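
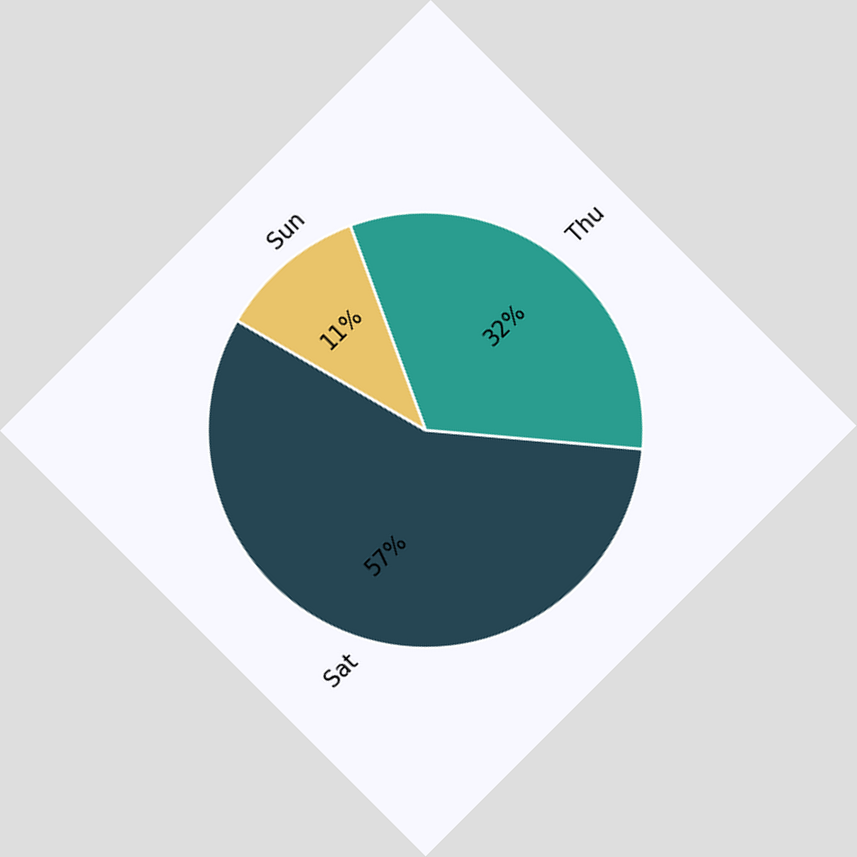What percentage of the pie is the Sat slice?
The chart is tilted about 45° counter-clockwise. The Sat slice takes up 57% of the pie.

57%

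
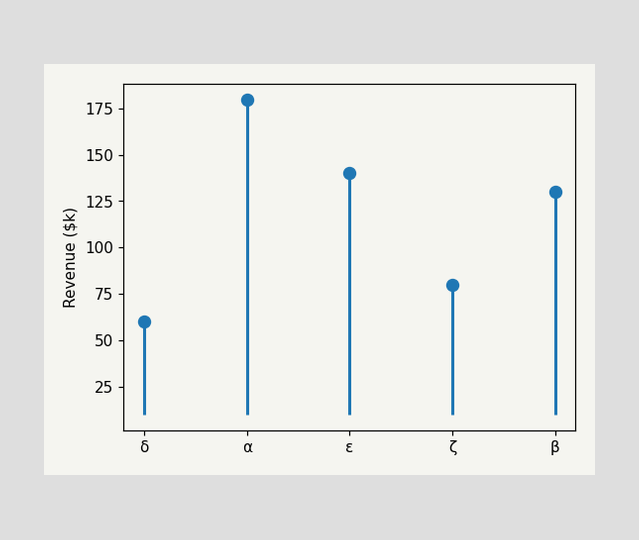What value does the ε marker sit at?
The ε marker sits at $140k.

$140k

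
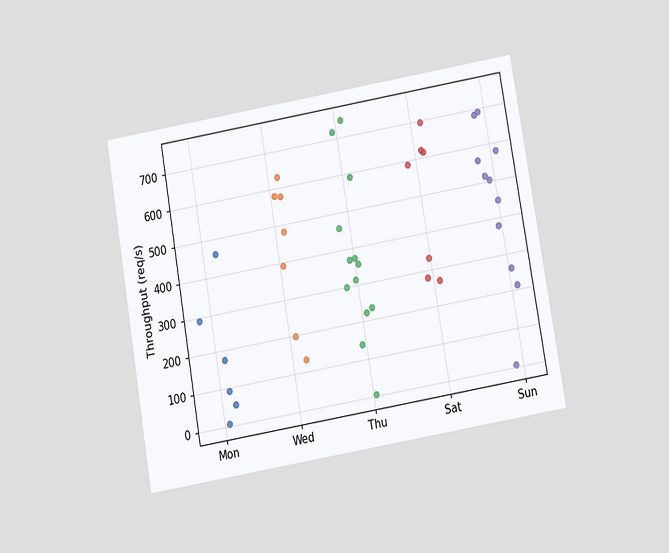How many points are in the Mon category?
6

The chart is tilted about 10° counter-clockwise and viewed slightly from below. Counting the markers in the Mon column gives 6.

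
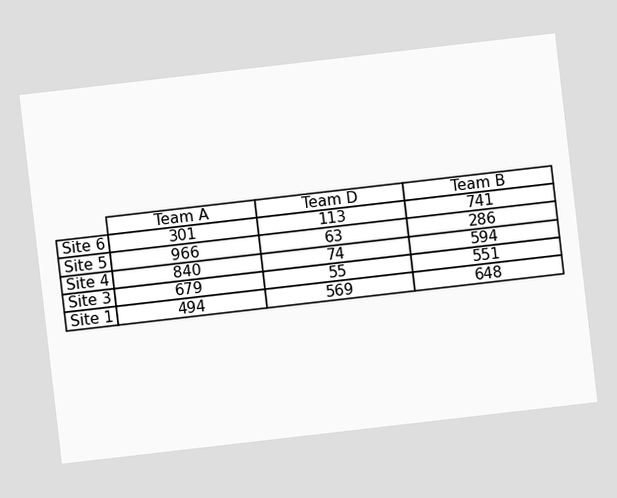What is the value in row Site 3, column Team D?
55

The chart is tilted about 7° counter-clockwise. The (Site 3, Team D) cell reads 55.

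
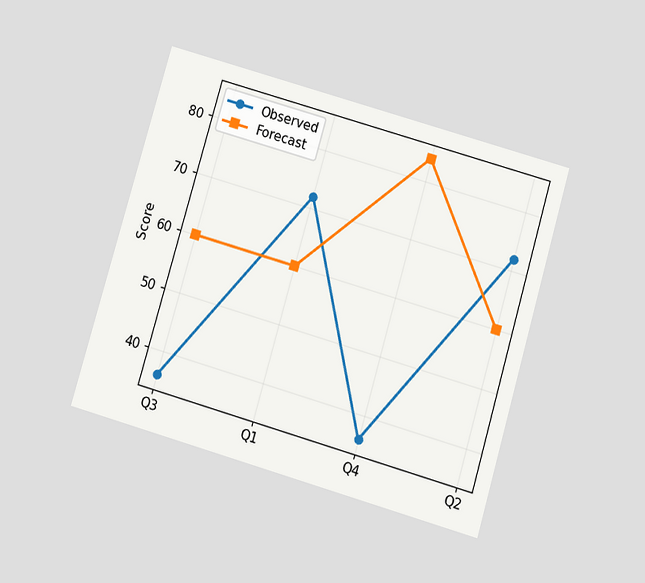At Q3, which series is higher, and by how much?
The chart is tilted about 16° clockwise and viewed slightly from below. At Q3, Forecast sits above the other line by 24.

Forecast, by 24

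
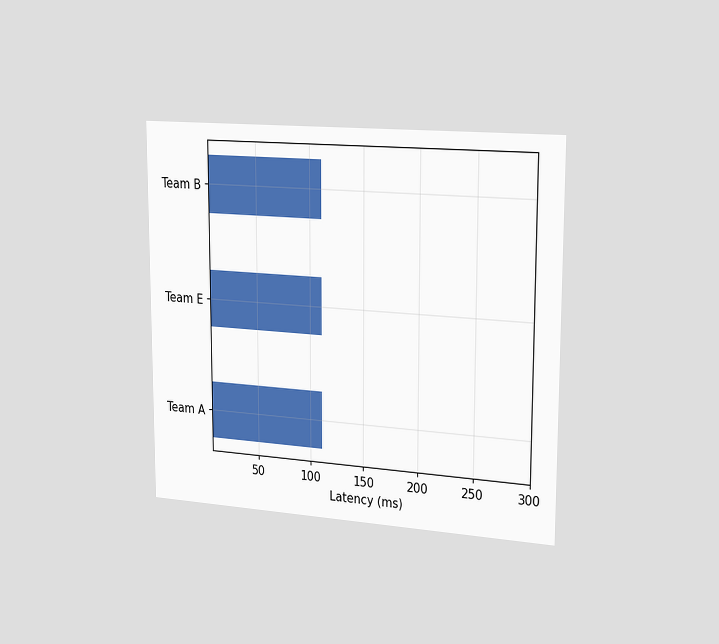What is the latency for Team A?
111ms

The chart is viewed slightly from the right. Reading along the chart's x-axis, the Team A bar reaches 111ms.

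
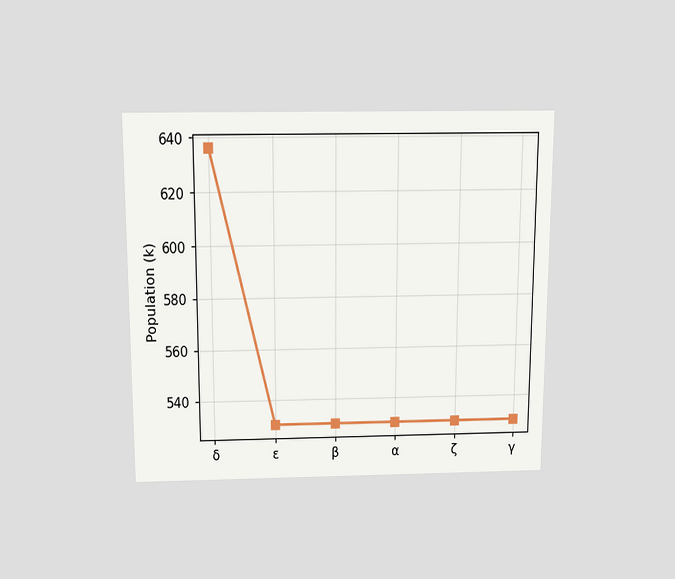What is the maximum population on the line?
636k

The chart is viewed slightly from above. The highest point is at δ, and reading across to the y-axis gives 636k.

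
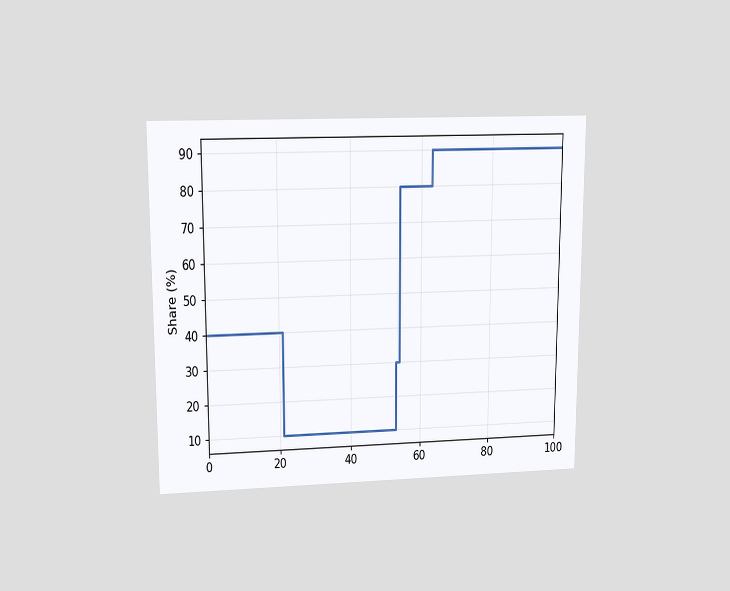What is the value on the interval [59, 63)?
The chart is viewed at a slight angle. On [59, 63) the step sits at 80%.

80%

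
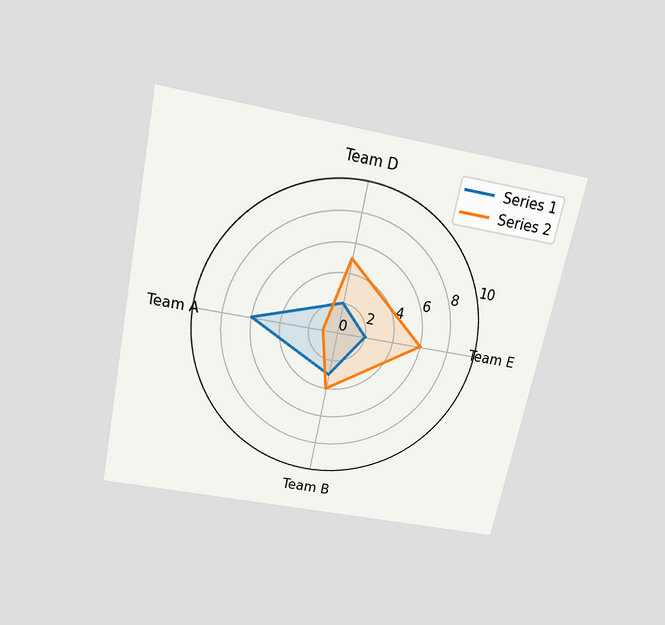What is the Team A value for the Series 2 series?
The chart is tilted about 12° clockwise and viewed slightly from above. On the Team A axis, Series 2 reaches 1.

1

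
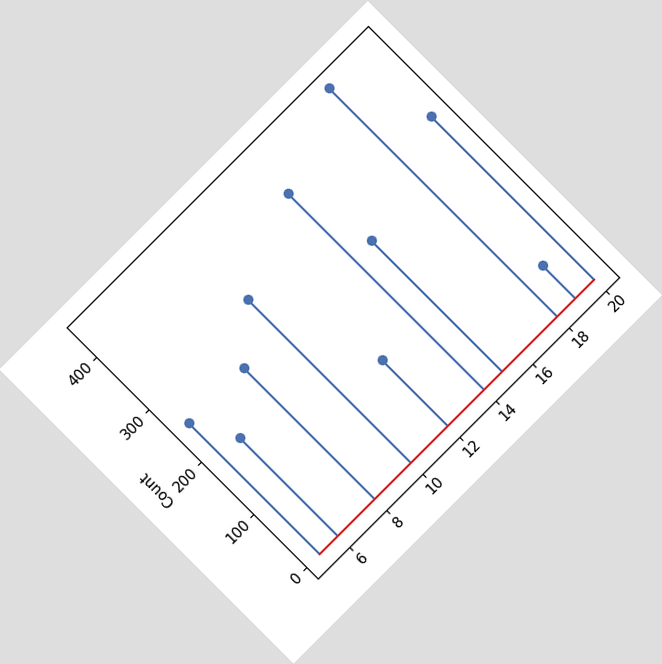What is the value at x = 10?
The chart is tilted about 45° counter-clockwise. The stem at x=10 reaches 310.

310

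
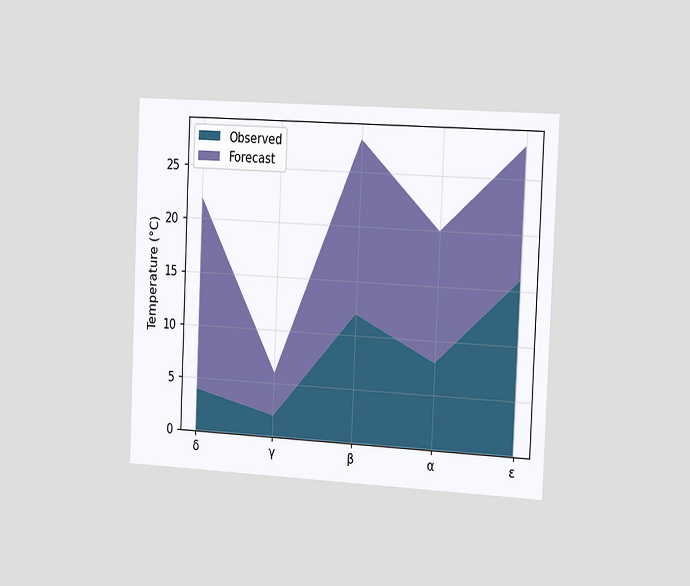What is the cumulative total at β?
28°C

The chart is tilted about 2° clockwise and viewed slightly from the right. The stacked total at β reaches 28°C.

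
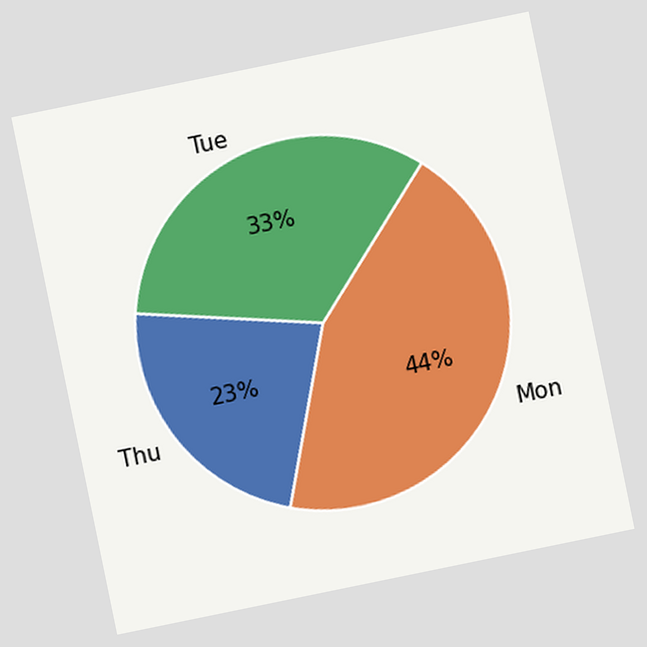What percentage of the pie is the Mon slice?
44%

The chart is tilted about 12° counter-clockwise. The Mon slice takes up 44% of the pie.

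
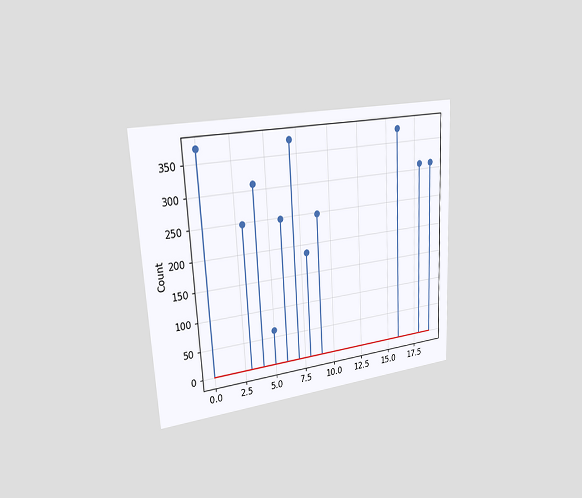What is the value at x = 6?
The chart is tilted about 3° counter-clockwise and viewed slightly from the left. The stem at x=6 reaches 248.

248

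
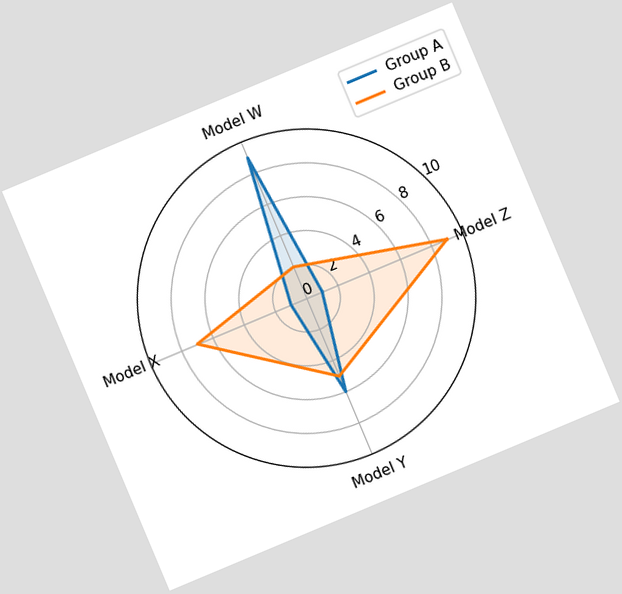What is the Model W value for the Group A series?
9

The chart is tilted about 23° counter-clockwise. On the Model W axis, Group A reaches 9.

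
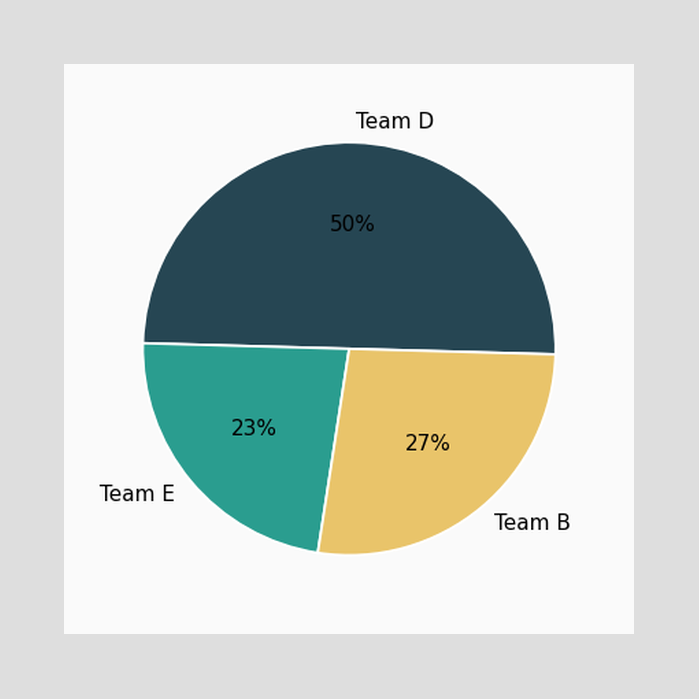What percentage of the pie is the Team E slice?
The Team E slice takes up 23% of the pie.

23%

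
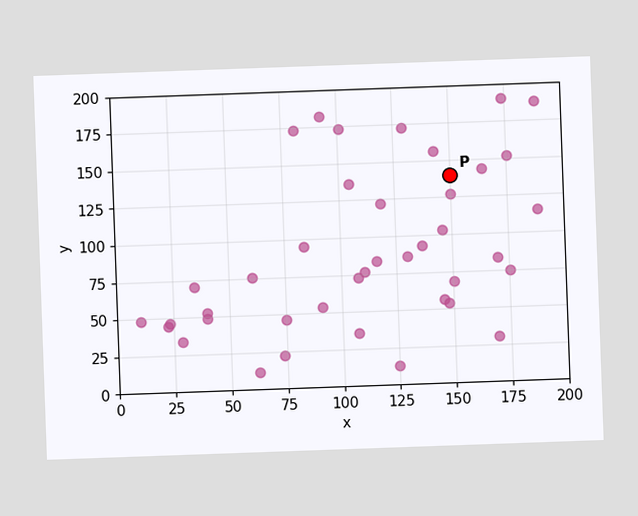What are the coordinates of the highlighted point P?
(150, 140)

The chart is tilted about 2° counter-clockwise. Following the gridlines from P to each axis, P sits at (150, 140).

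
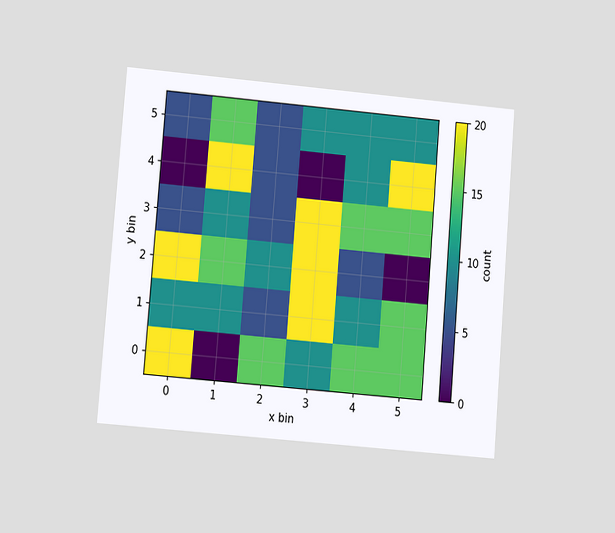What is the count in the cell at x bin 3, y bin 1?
20

The chart is tilted about 5° clockwise and viewed at a slight angle. Matching the cell (3, 1) against the colorbar gives 20.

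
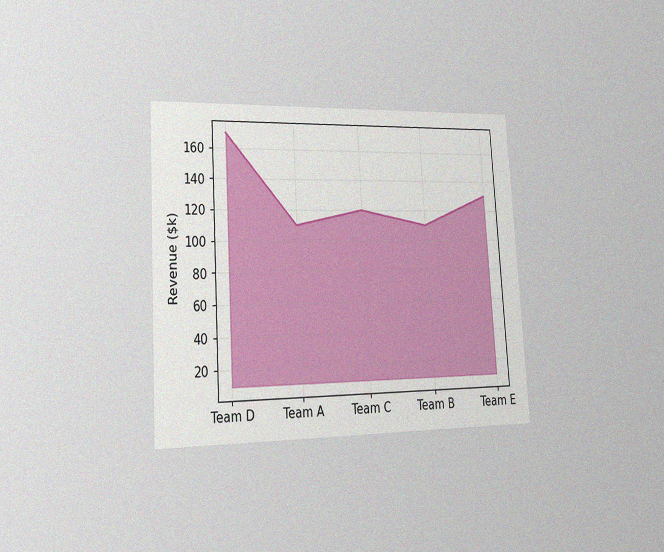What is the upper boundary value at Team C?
The chart is tilted about 3° counter-clockwise and viewed slightly from the left, with some photo noise. At Team C the upper boundary is at $120k.

$120k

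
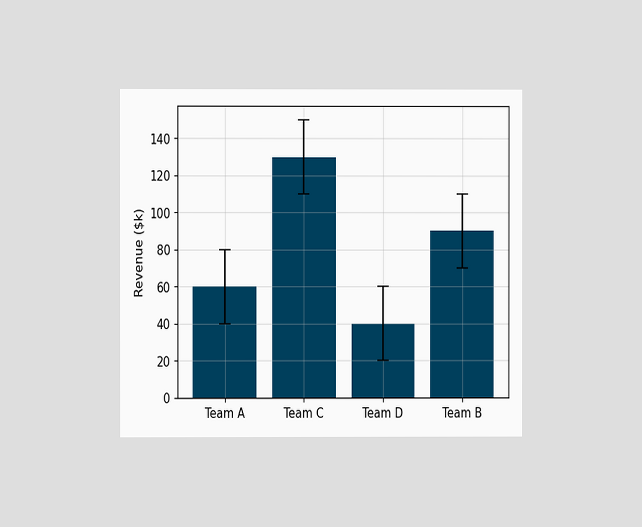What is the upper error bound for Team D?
$60k

The chart is viewed at a slight angle. The Team D bar's upper whisker reaches $60k.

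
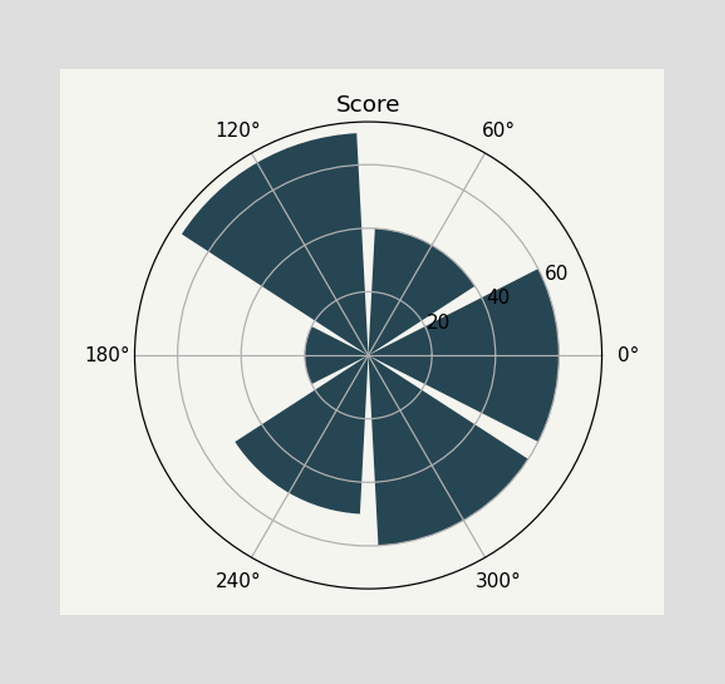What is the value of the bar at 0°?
60

The bar at 0° reaches 60 on the radial axis.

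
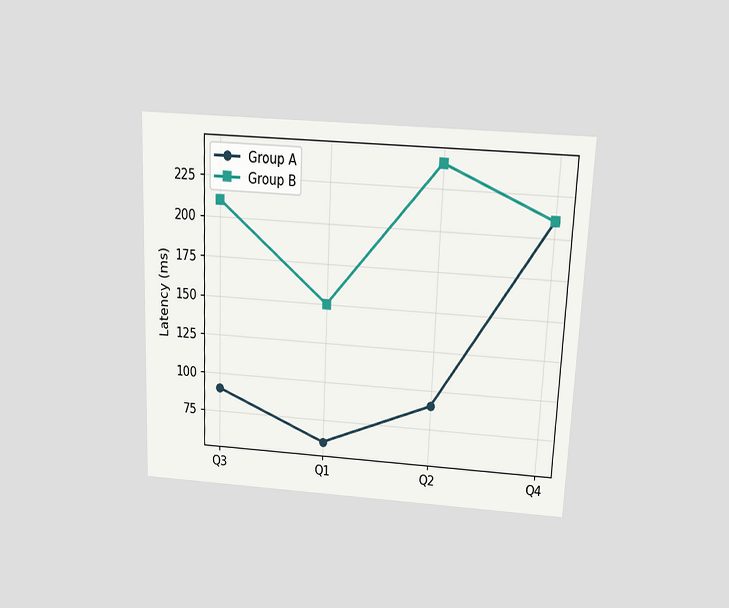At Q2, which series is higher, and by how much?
The chart is tilted about 2° clockwise and viewed slightly from above. At Q2, Group B sits above the other line by 150ms.

Group B, by 150ms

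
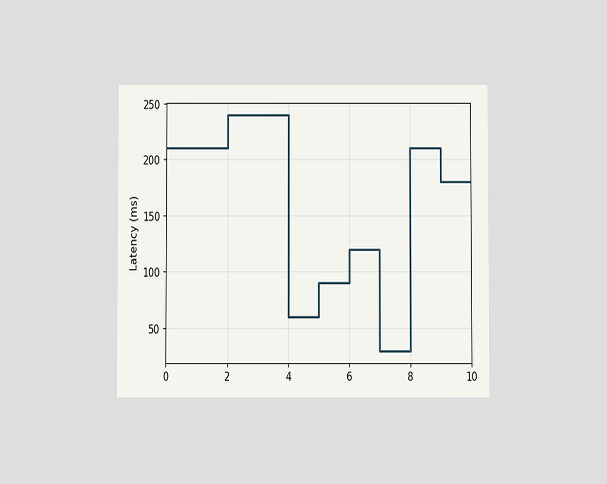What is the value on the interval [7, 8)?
The chart is viewed at a slight angle. On [7, 8) the step sits at 30ms.

30ms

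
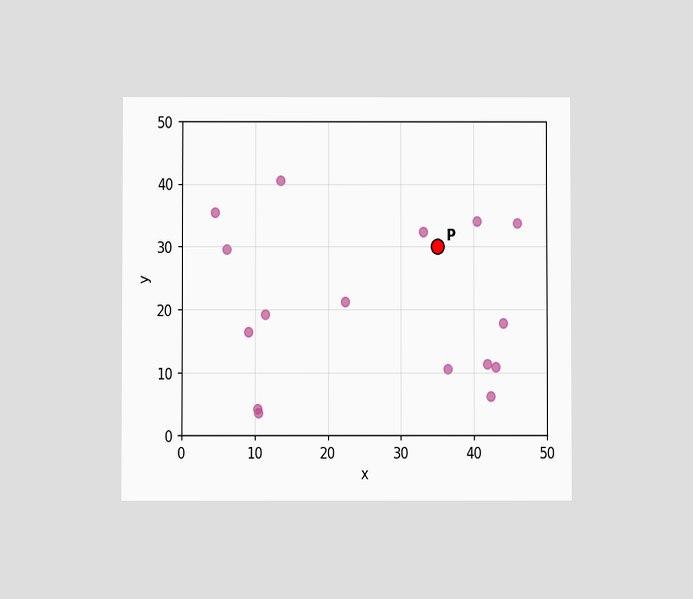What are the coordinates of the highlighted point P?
The chart is viewed at a slight angle. Following the gridlines from P to each axis, P sits at (35, 30).

(35, 30)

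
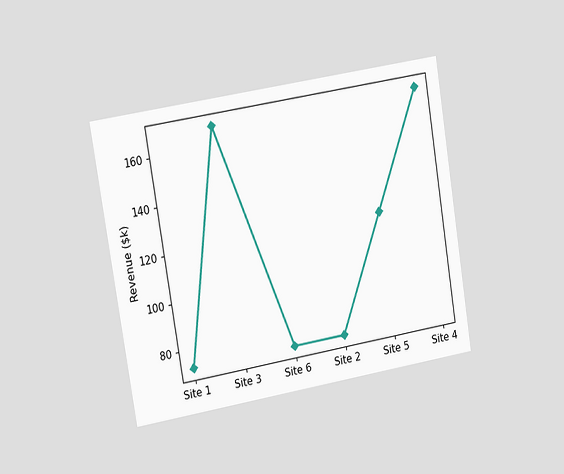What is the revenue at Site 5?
The chart is tilted about 9° counter-clockwise and viewed slightly from the left. At Site 5, the line is at $120k.

$120k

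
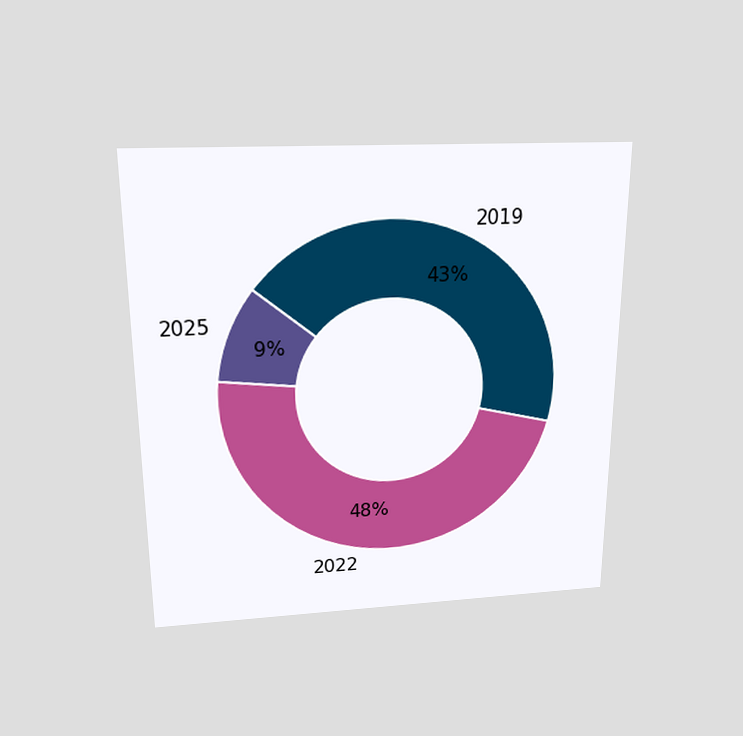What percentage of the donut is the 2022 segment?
The chart is viewed slightly from above. The 2022 segment takes up 48% of the ring.

48%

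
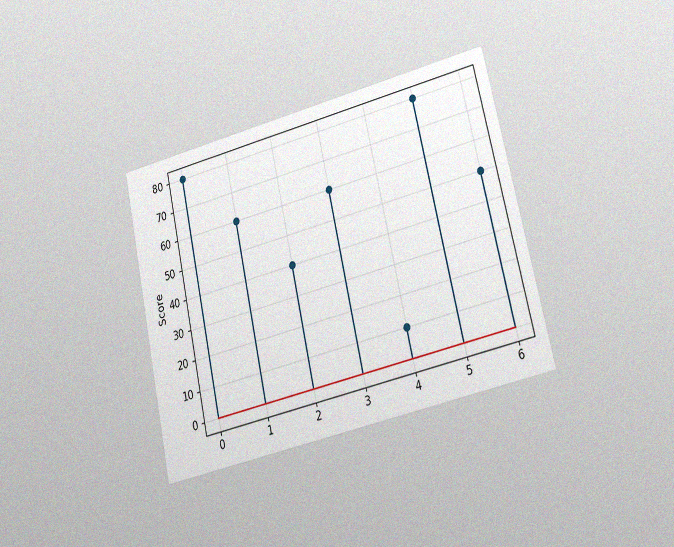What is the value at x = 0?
The chart is tilted about 13° counter-clockwise and viewed at a slight angle, with some photo noise. The stem at x=0 reaches 80.

80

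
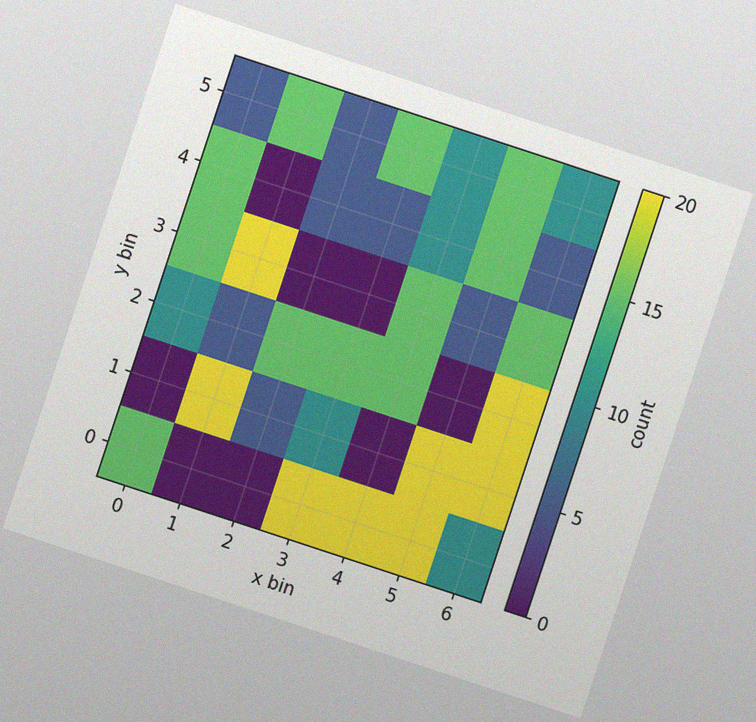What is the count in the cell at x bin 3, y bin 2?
15

The chart is tilted about 18° clockwise, with some photo noise. Matching the cell (3, 2) against the colorbar gives 15.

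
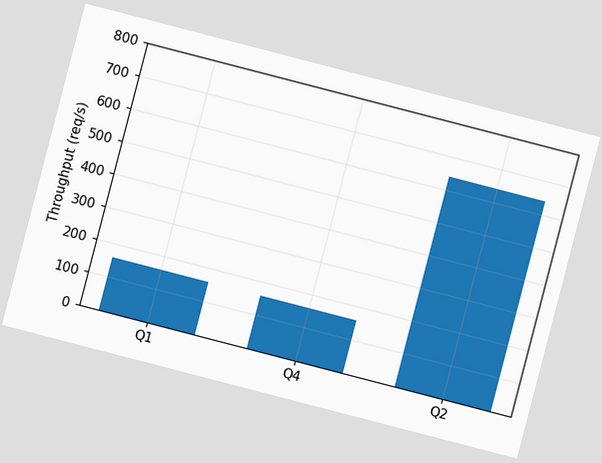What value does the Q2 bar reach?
The chart is tilted about 15° clockwise. Reading along the chart's y-axis, the Q2 bar reaches 640req/s.

640req/s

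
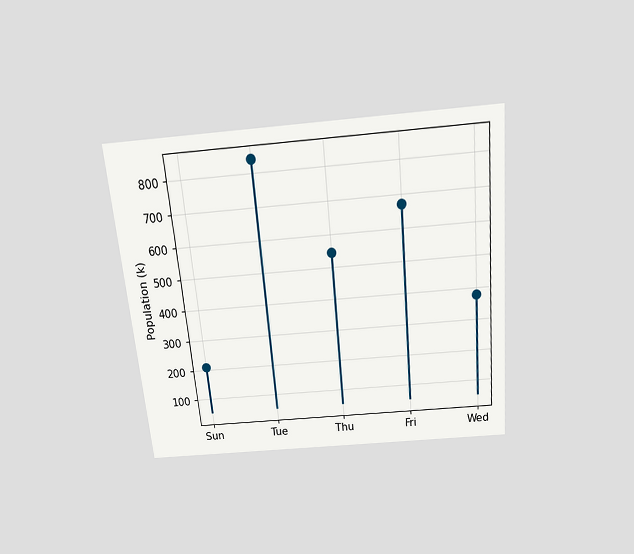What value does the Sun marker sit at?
The chart is tilted about 5° counter-clockwise and viewed slightly from above. The Sun marker sits at 210k.

210k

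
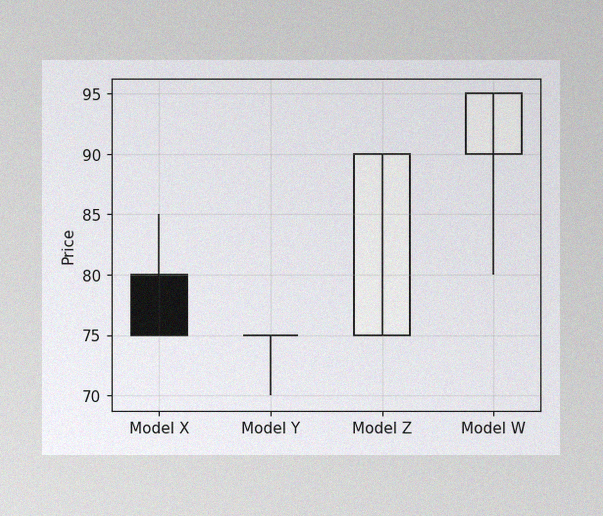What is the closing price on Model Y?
The image has some photo noise and uneven lighting. The Model Y candle closes at 75.

75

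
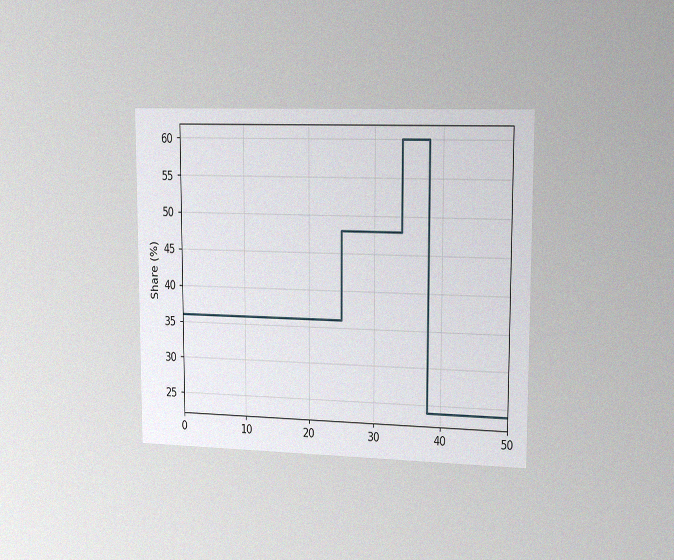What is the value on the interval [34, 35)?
60%

The chart is viewed slightly from the right, with some photo noise. On [34, 35) the step sits at 60%.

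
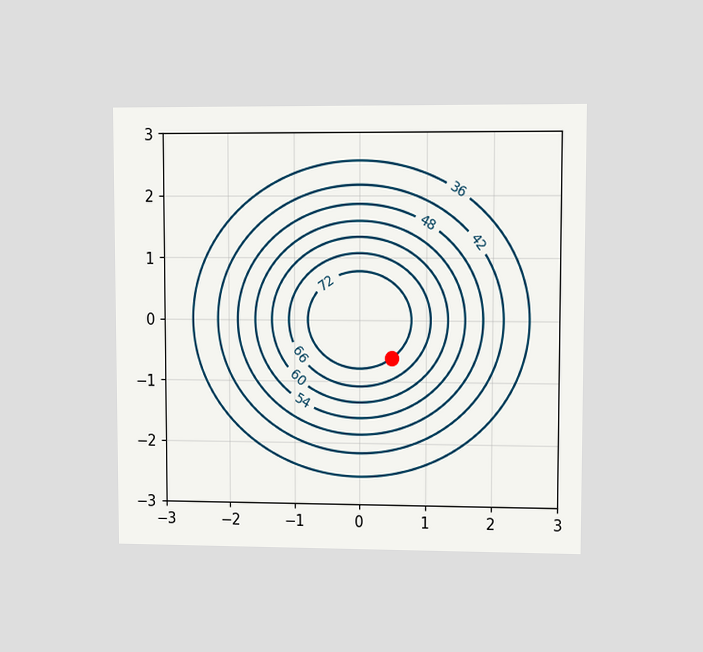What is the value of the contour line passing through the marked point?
The chart is viewed at a slight angle. The marked point sits on the contour labelled 72.

72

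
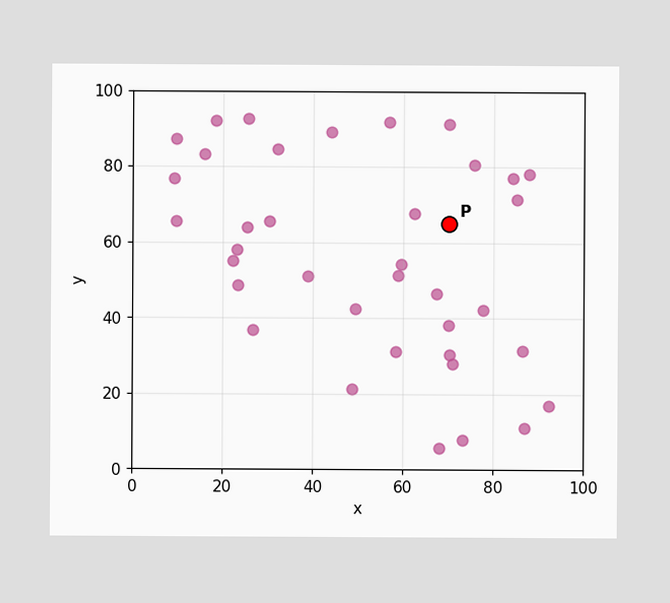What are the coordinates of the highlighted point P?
Following the gridlines from P to each axis, P sits at (70, 65).

(70, 65)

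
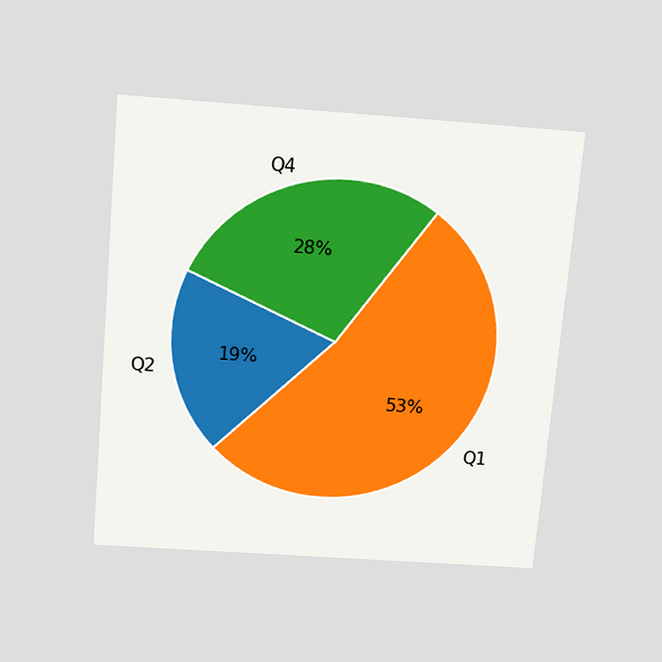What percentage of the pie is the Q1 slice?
53%

The chart is tilted about 5° clockwise and viewed slightly from above. The Q1 slice takes up 53% of the pie.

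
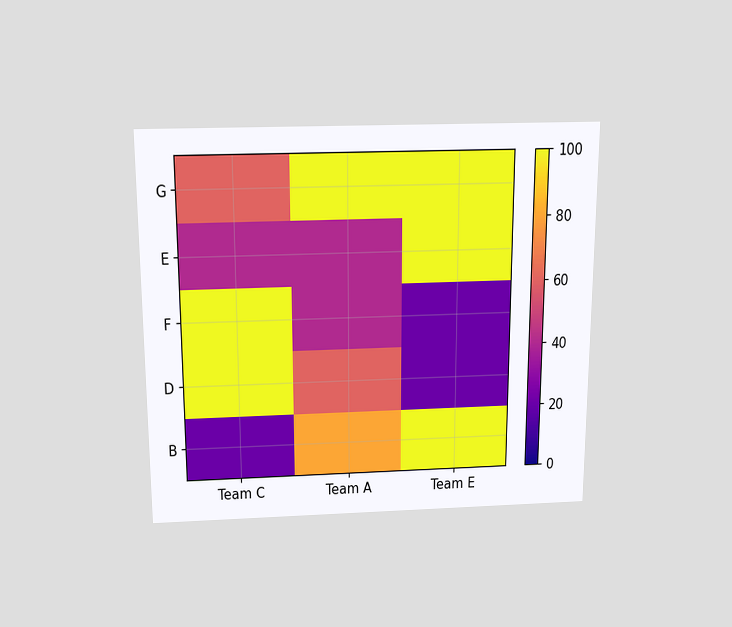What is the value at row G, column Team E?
The chart is viewed slightly from above. Matching cell (G, Team E) against the colorbar gives 100.

100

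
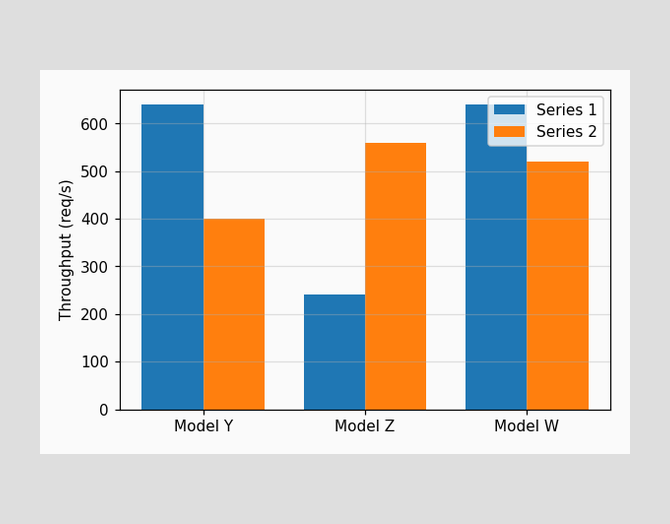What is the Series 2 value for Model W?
The Series 2 bar at Model W reaches 520req/s on the y-axis.

520req/s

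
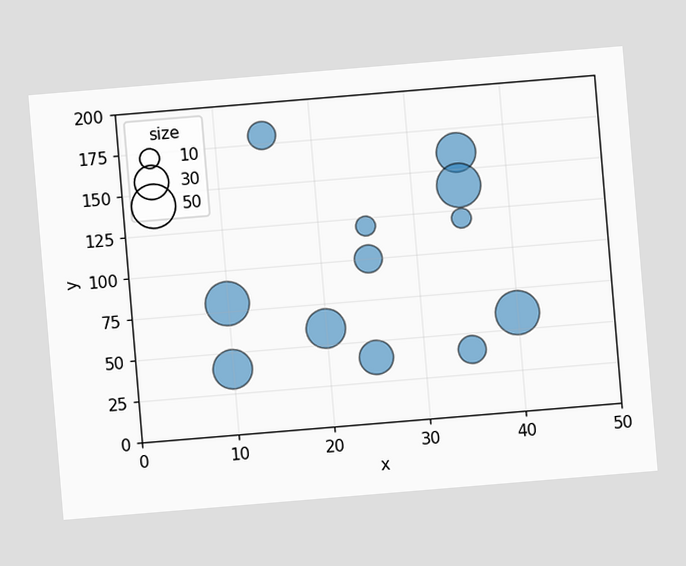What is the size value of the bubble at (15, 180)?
20

The chart is tilted about 5° counter-clockwise. Matching the bubble at (15, 180) against the size legend gives 20.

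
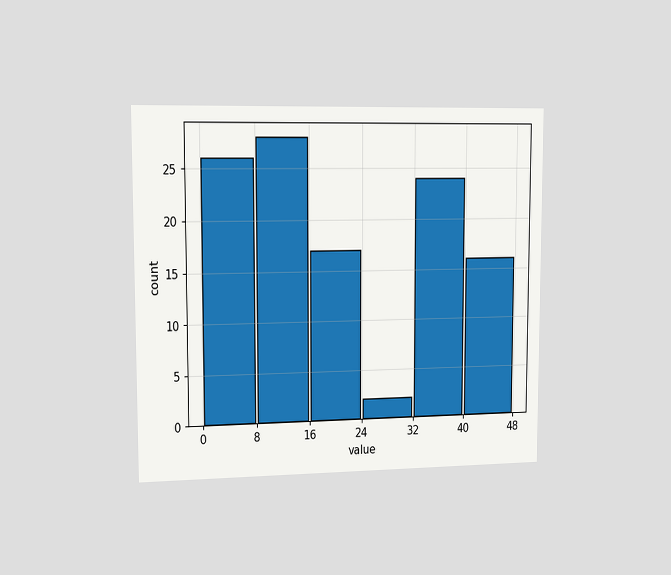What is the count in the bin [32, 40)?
The chart is viewed slightly from the left. The [32, 40) bin has height 24.

24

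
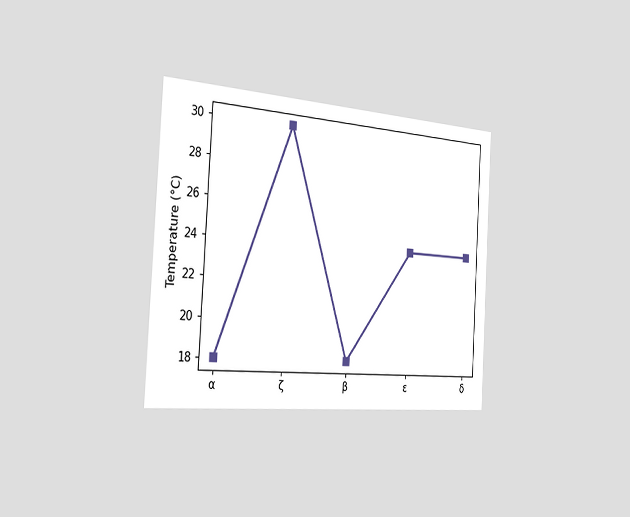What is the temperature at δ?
24°C

The chart is tilted about 3° clockwise and viewed slightly from the left. At δ, the line is at 24°C.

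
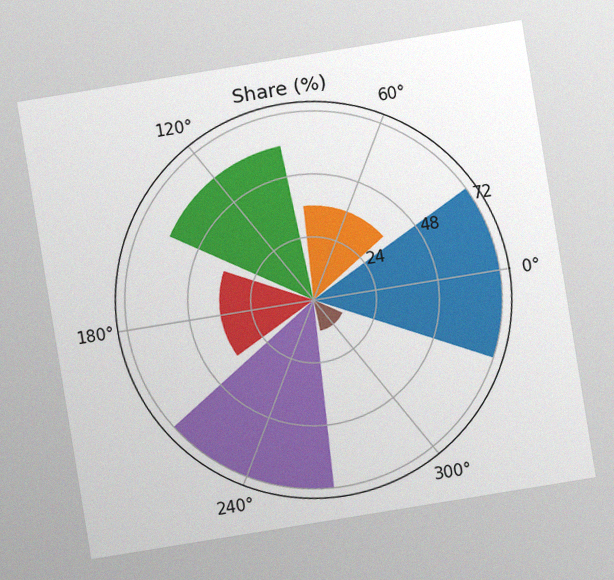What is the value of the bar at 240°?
The chart is tilted about 9° counter-clockwise, with some photo noise. The bar at 240° reaches 72% on the radial axis.

72%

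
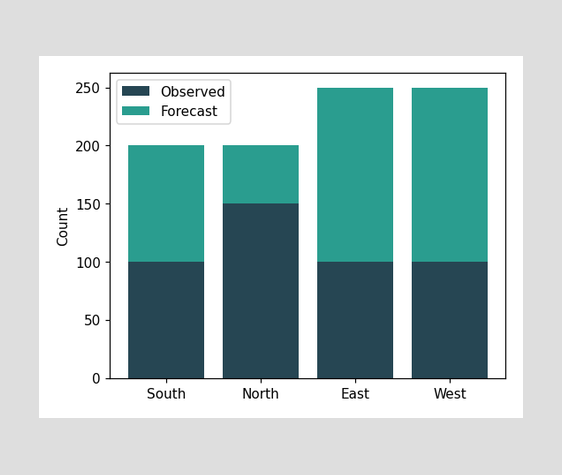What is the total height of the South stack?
200

The South stack's top reaches 200 on the y-axis.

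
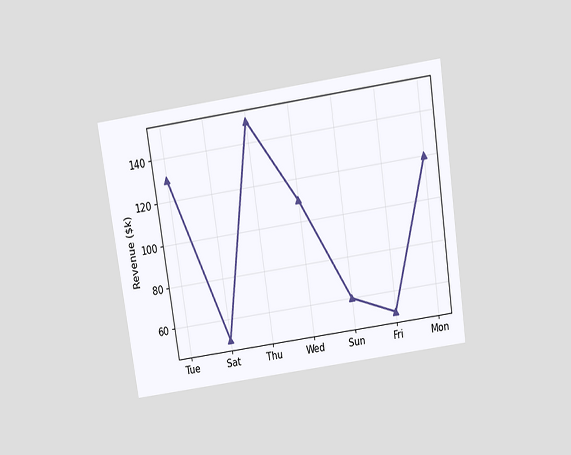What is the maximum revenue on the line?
The chart is tilted about 8° counter-clockwise and viewed slightly from above. The highest point is at Thu, and reading across to the y-axis gives $150k.

$150k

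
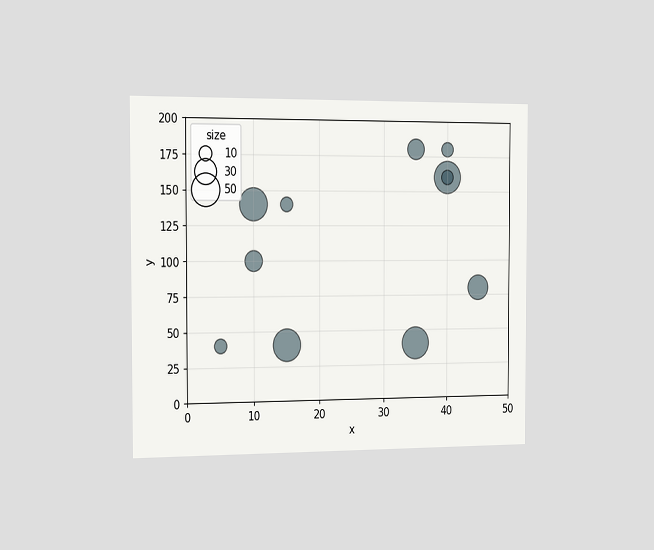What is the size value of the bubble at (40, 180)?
10

The chart is viewed slightly from the left. Matching the bubble at (40, 180) against the size legend gives 10.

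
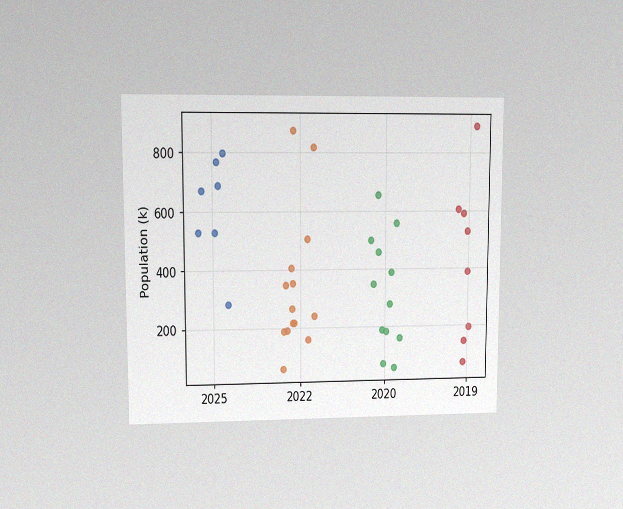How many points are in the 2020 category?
The chart is viewed at a slight angle, with some photo noise. Counting the markers in the 2020 column gives 12.

12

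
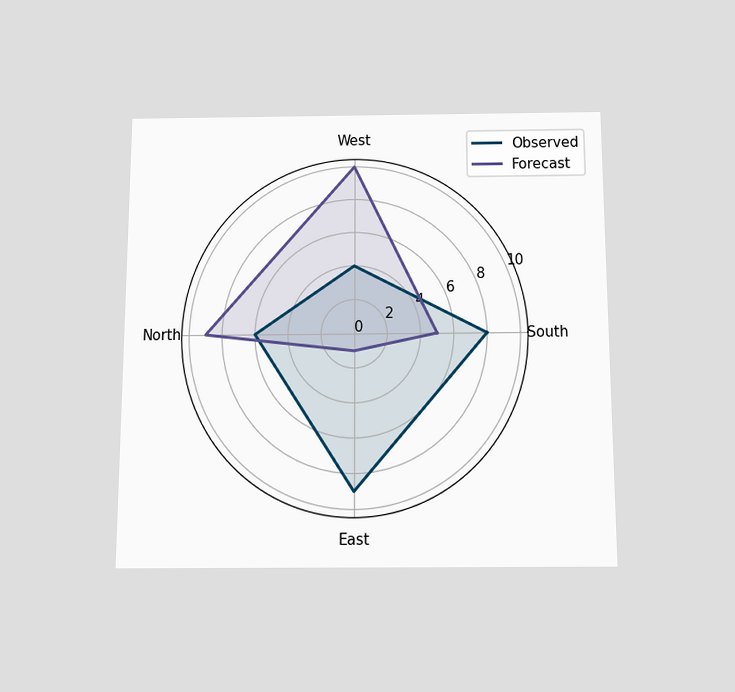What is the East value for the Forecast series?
1

The chart is viewed slightly from below. On the East axis, Forecast reaches 1.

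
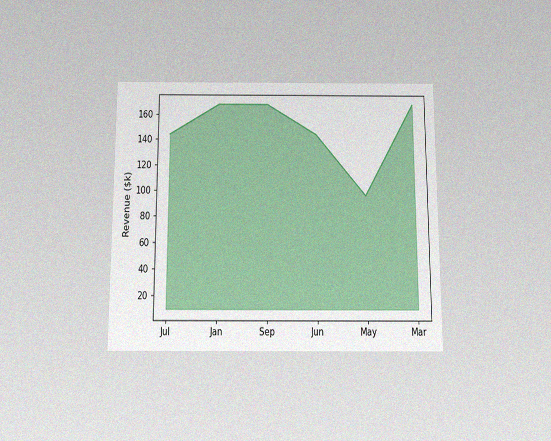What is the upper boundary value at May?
$96k

The chart is viewed slightly from below, with some photo noise. At May the upper boundary is at $96k.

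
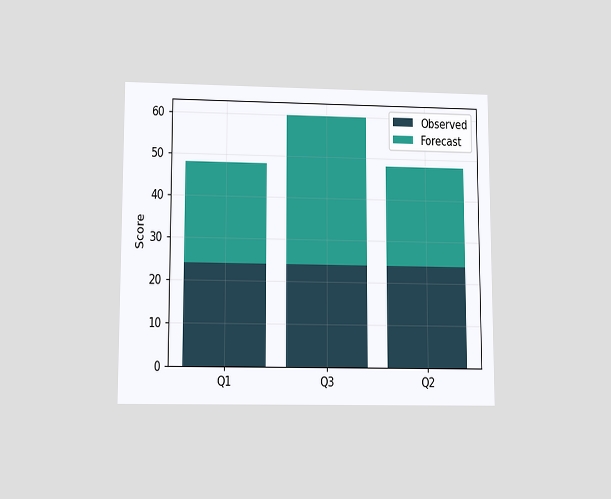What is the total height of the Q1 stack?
The chart is viewed slightly from below. The Q1 stack's top reaches 48 on the y-axis.

48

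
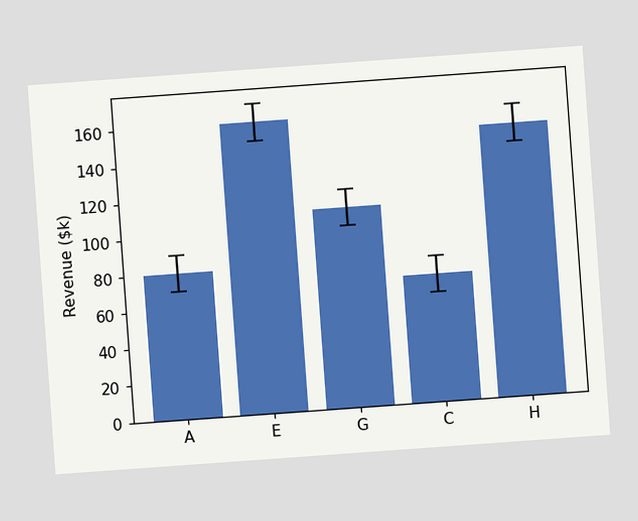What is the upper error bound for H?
$160k

The chart is tilted about 4° counter-clockwise. The H bar's upper whisker reaches $160k.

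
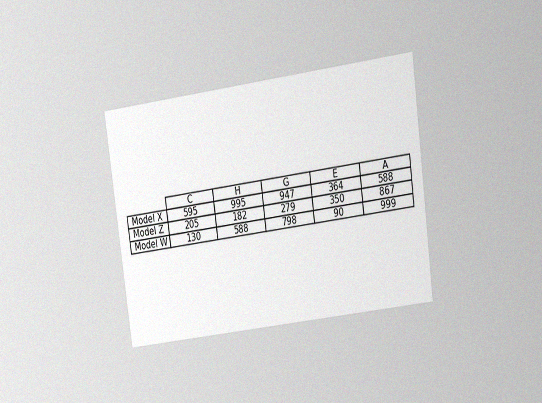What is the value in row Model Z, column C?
205

The chart is tilted about 8° counter-clockwise and viewed at a slight angle, with some photo noise. The (Model Z, C) cell reads 205.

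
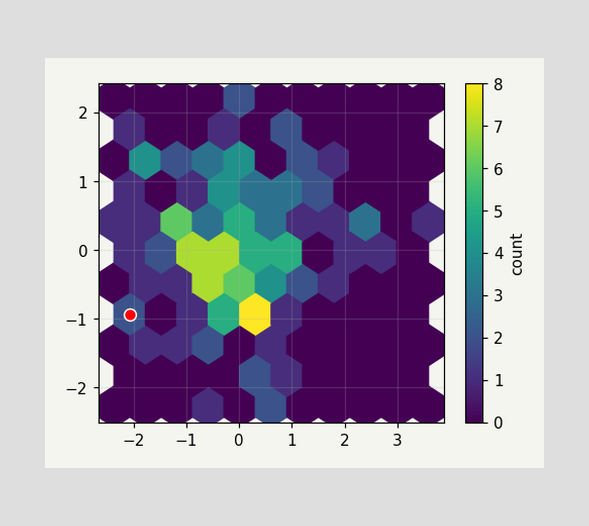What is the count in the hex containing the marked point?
The marked hex reads 2 on the colorbar.

2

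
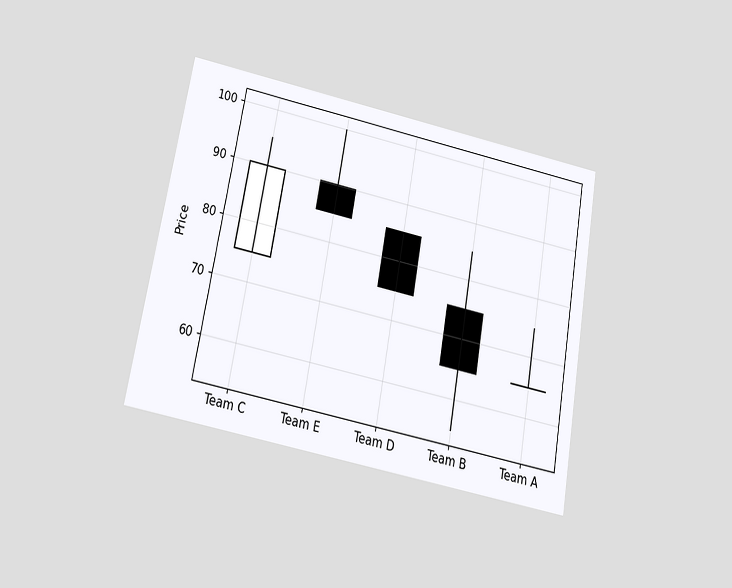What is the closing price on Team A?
65

The chart is tilted about 10° clockwise and viewed slightly from below. The Team A candle closes at 65.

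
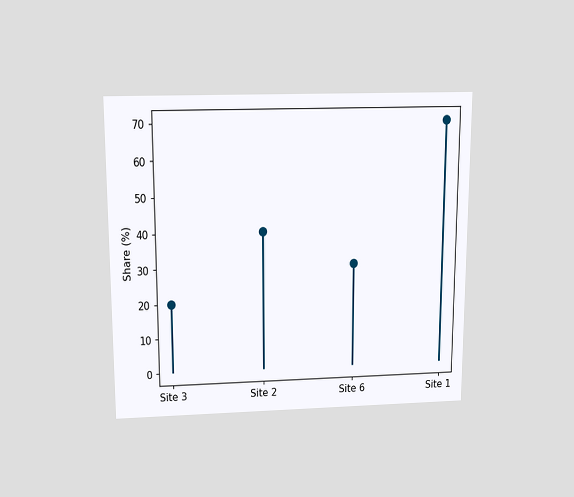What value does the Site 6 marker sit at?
The chart is viewed slightly from above. The Site 6 marker sits at 30%.

30%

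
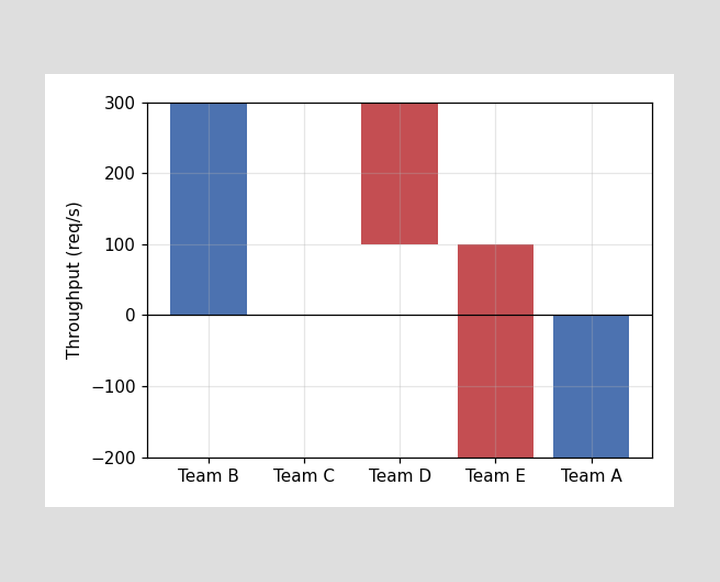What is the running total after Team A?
0req/s

After Team A the running total reaches 0req/s.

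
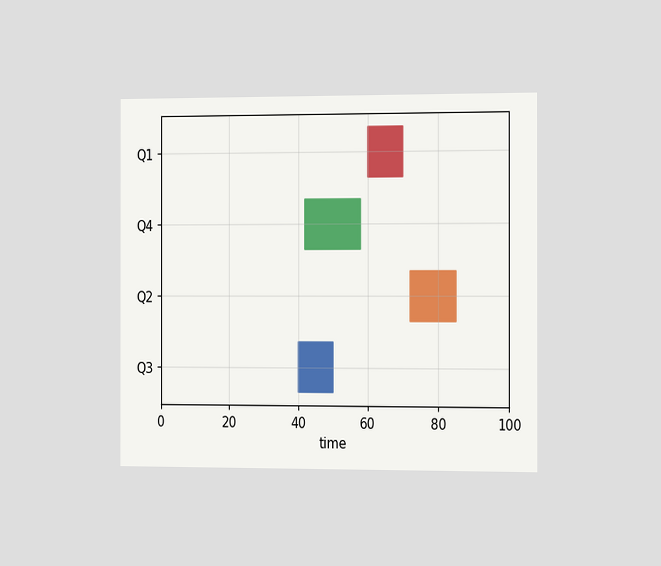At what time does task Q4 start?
42

The chart is viewed slightly from the right. The Q4 bar begins at t=42.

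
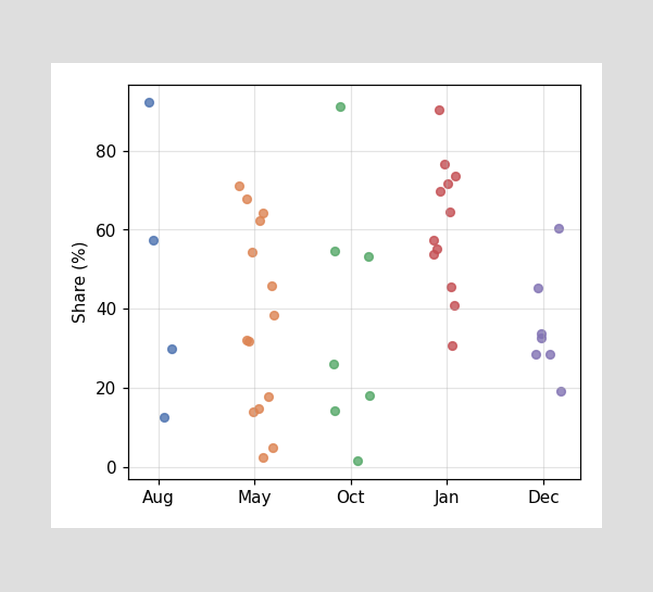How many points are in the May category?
Counting the markers in the May column gives 14.

14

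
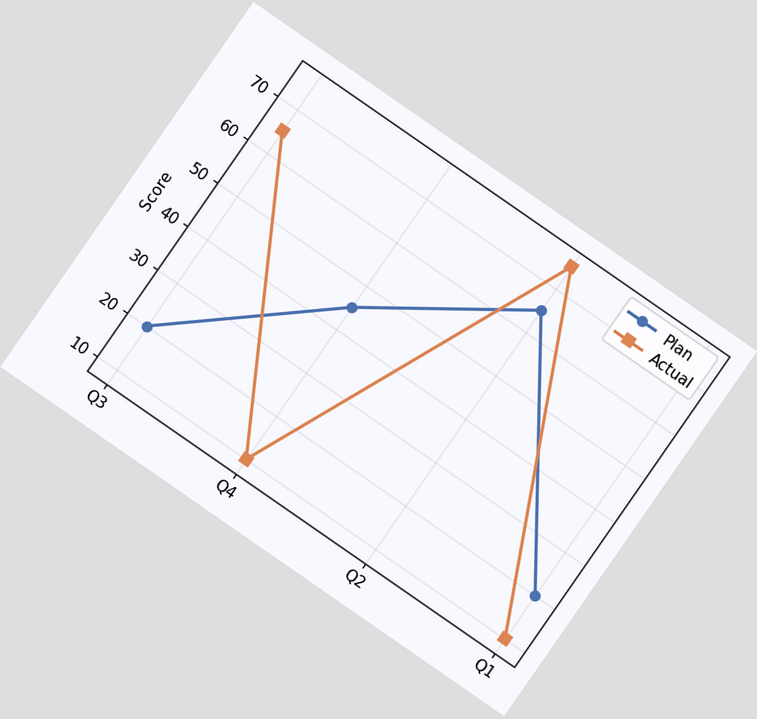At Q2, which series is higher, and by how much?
Actual, by 10

The chart is tilted about 35° clockwise. At Q2, Actual sits above the other line by 10.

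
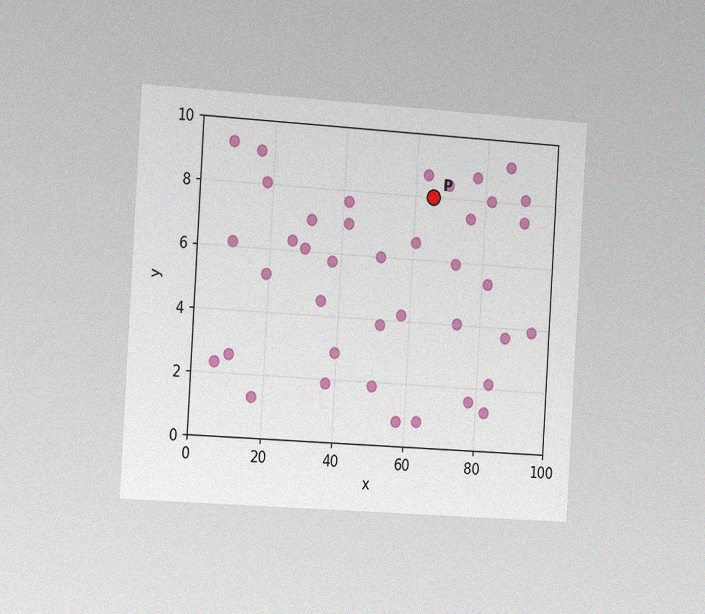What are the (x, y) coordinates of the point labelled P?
(65, 8)

The chart is tilted about 3° clockwise and viewed slightly from the left, with some photo noise. Following the gridlines from P to each axis, P sits at (65, 8).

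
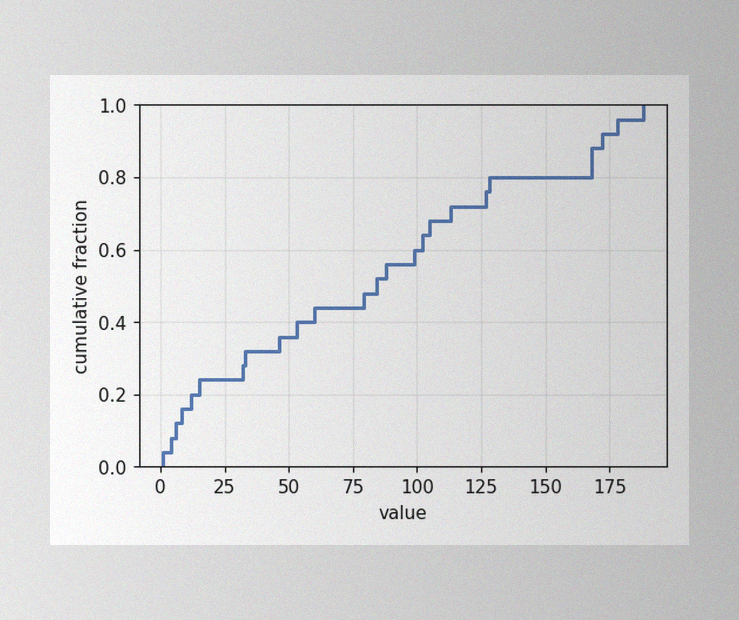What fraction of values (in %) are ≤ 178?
The image has some photo noise and uneven lighting. At x=178 the ECDF step is at 96%.

96%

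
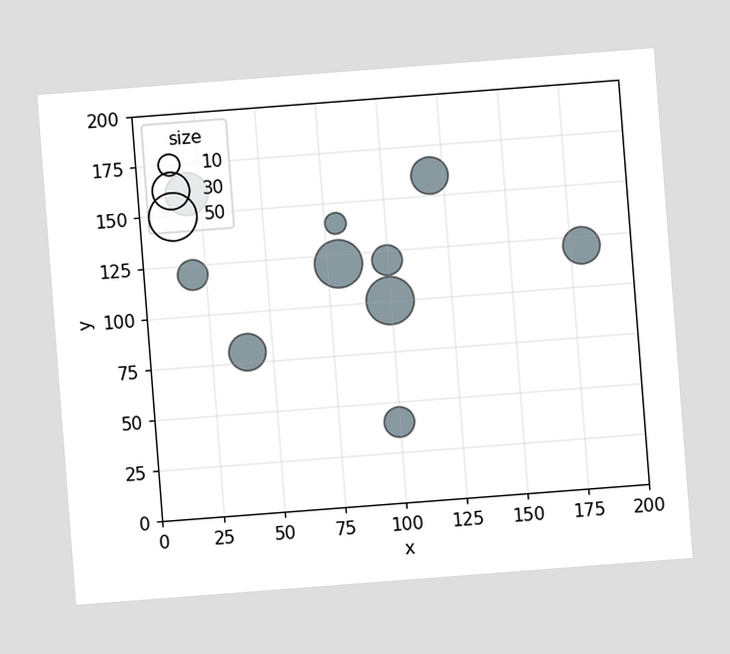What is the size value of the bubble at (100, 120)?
The chart is tilted about 4° counter-clockwise. Matching the bubble at (100, 120) against the size legend gives 20.

20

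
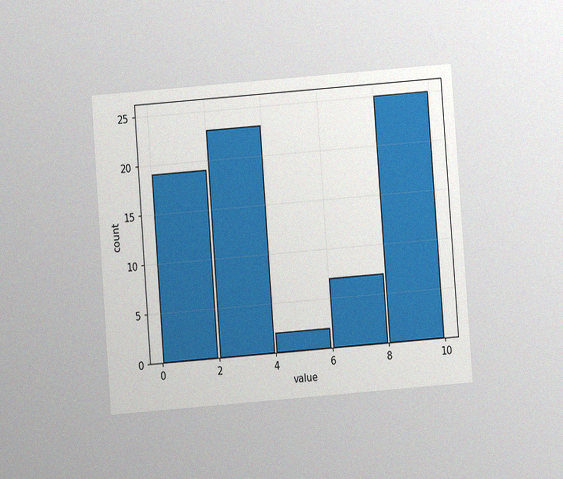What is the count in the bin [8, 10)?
The chart is tilted about 4° counter-clockwise and viewed at a slight angle, with some photo noise. The [8, 10) bin has height 25.

25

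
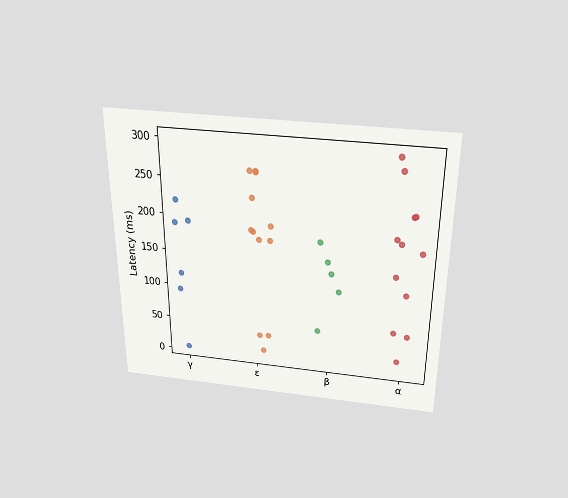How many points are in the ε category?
The chart is viewed slightly from above. Counting the markers in the ε column gives 12.

12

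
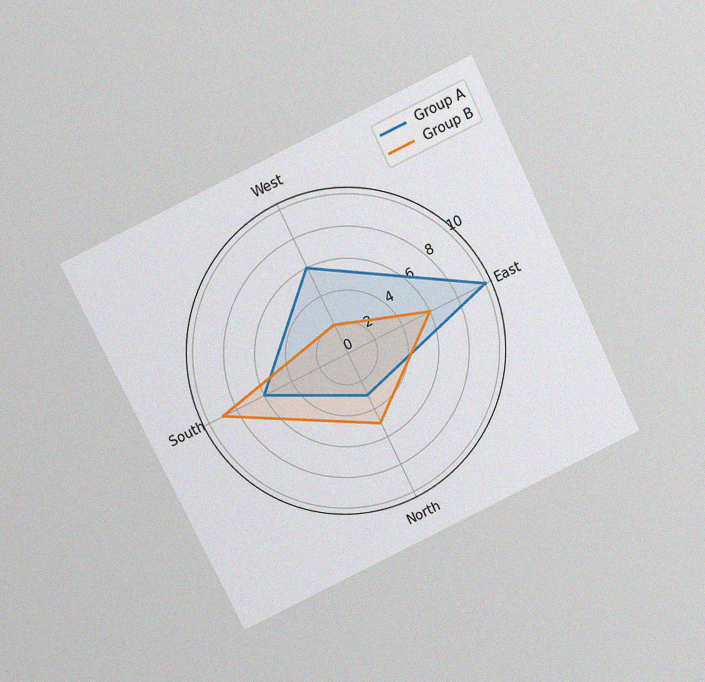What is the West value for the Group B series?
2

The chart is tilted about 26° counter-clockwise and viewed slightly from above, with some photo noise. On the West axis, Group B reaches 2.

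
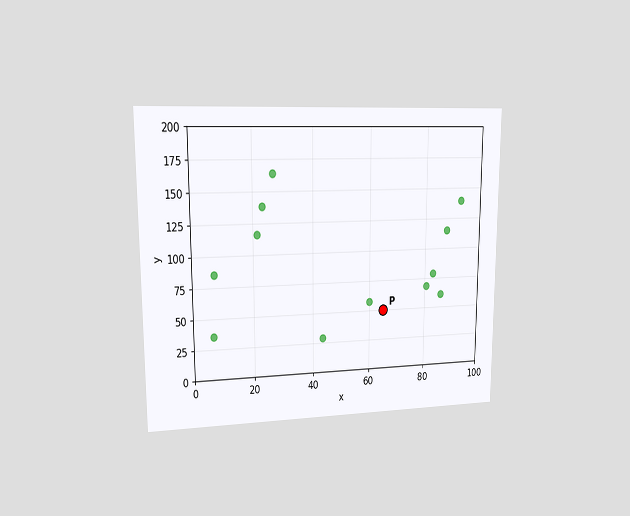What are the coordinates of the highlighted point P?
The chart is viewed at a slight angle. Following the gridlines from P to each axis, P sits at (65, 50).

(65, 50)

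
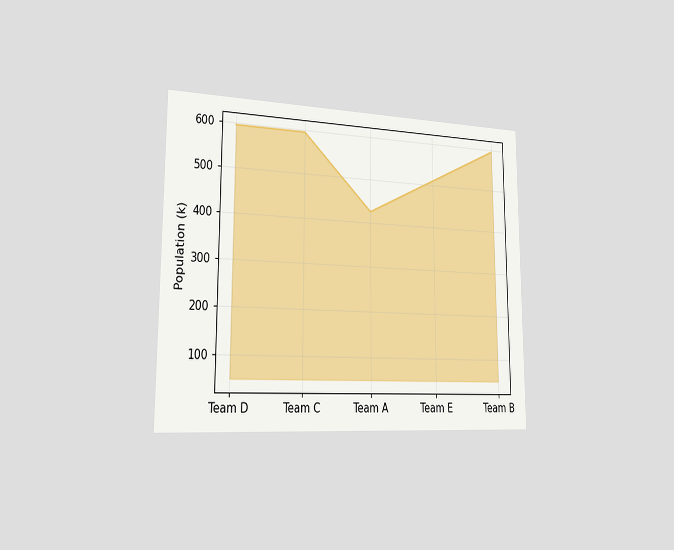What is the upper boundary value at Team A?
The chart is viewed slightly from the left. At Team A the upper boundary is at 425k.

425k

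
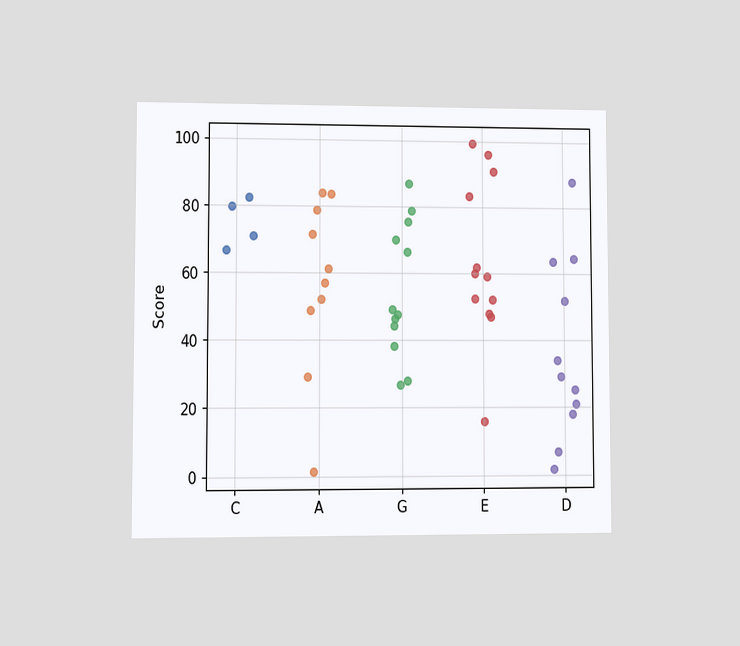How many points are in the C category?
4

The chart is viewed at a slight angle. Counting the markers in the C column gives 4.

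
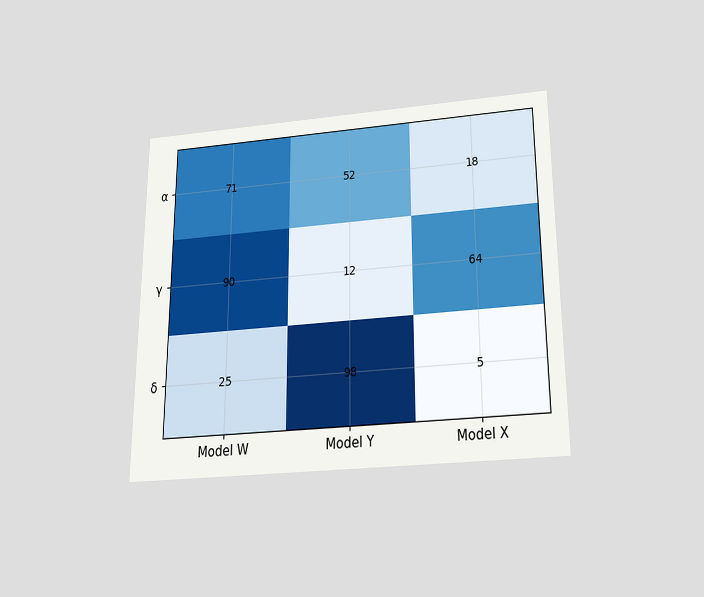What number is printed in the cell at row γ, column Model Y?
The chart is viewed slightly from below. The (γ, Model Y) cell reads 12.

12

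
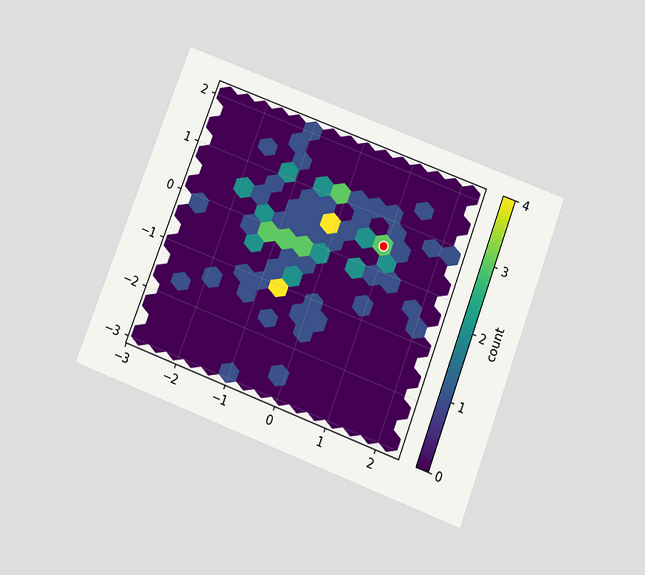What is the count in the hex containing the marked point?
3

The chart is tilted about 21° clockwise and viewed slightly from below. The marked hex reads 3 on the colorbar.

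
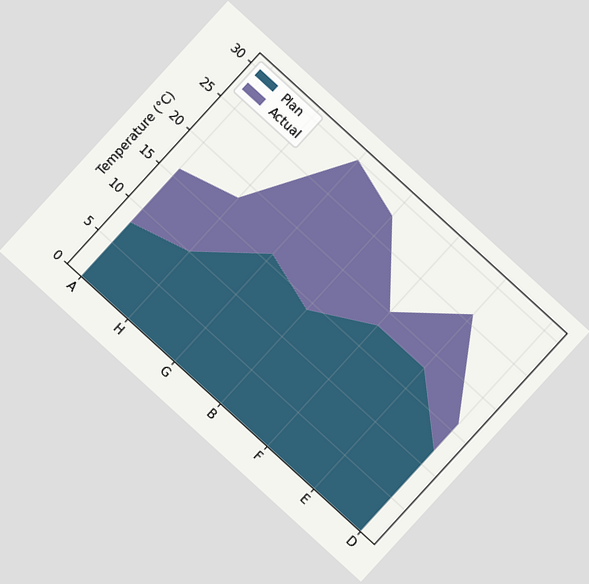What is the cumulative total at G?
30°C

The chart is tilted about 42° clockwise. The stacked total at G reaches 30°C.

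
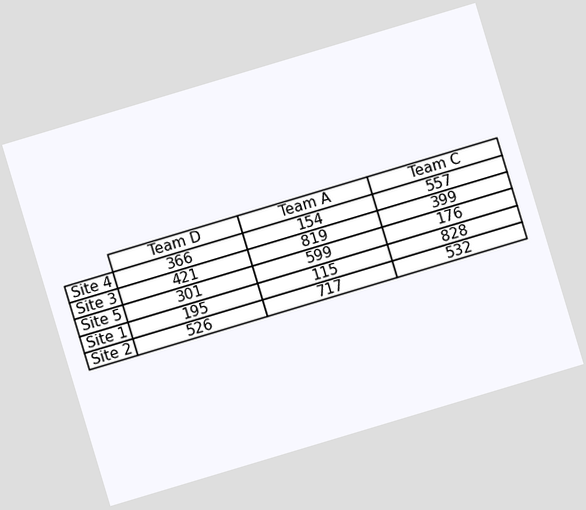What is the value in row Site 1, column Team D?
The chart is tilted about 17° counter-clockwise. The (Site 1, Team D) cell reads 195.

195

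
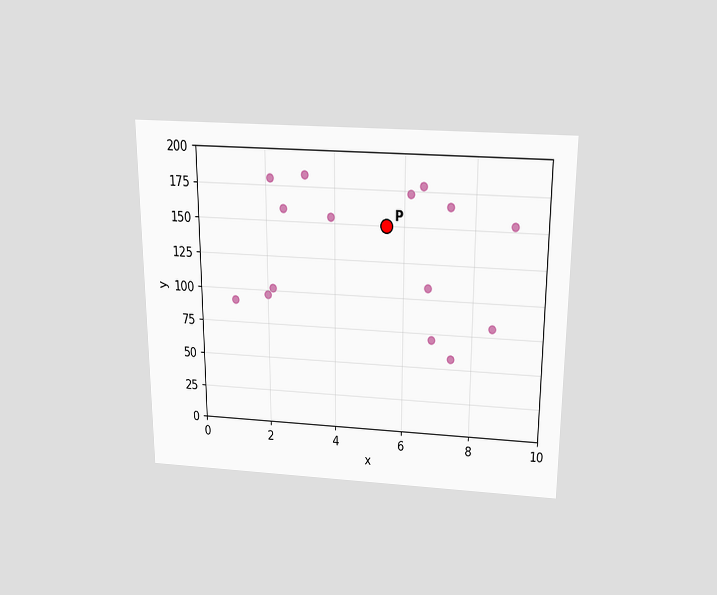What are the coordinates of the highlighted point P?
The chart is viewed slightly from above. Following the gridlines from P to each axis, P sits at (5.5, 150).

(5.5, 150)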